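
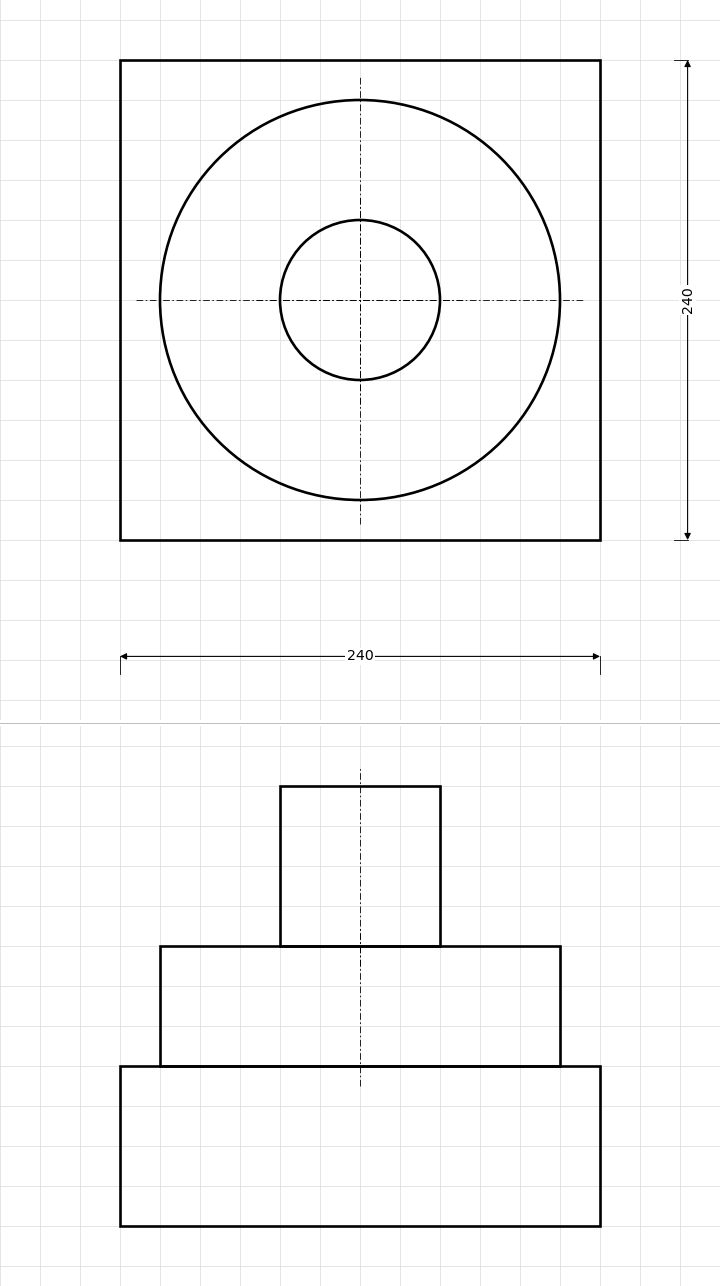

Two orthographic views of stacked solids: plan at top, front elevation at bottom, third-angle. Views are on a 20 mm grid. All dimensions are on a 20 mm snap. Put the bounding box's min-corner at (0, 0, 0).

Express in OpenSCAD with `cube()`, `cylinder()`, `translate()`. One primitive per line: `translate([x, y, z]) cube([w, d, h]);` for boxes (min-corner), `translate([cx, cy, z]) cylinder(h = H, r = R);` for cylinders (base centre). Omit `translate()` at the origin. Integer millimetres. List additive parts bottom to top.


cube([240, 240, 80]);
translate([120, 120, 80]) cylinder(h = 60, r = 100);
translate([120, 120, 140]) cylinder(h = 80, r = 40);


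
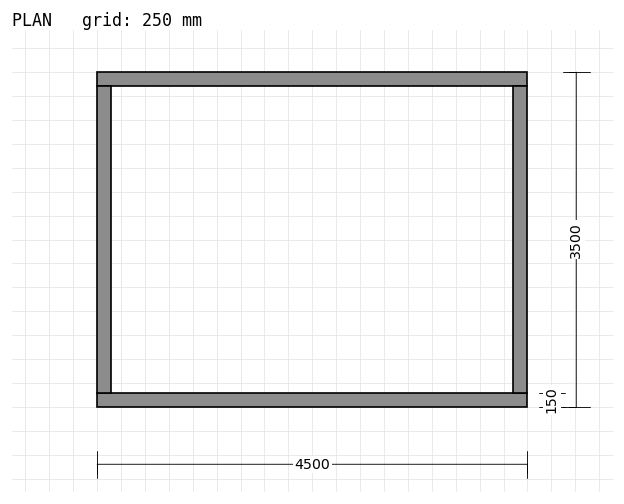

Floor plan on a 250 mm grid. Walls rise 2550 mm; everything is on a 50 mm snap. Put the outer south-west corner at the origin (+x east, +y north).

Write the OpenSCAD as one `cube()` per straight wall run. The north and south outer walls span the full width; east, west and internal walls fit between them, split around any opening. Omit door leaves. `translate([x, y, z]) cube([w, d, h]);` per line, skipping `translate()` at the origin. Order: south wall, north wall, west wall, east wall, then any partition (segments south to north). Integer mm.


cube([4500, 150, 2550]);
translate([0, 3350, 0]) cube([4500, 150, 2550]);
translate([0, 150, 0]) cube([150, 3200, 2550]);
translate([4350, 150, 0]) cube([150, 3200, 2550]);


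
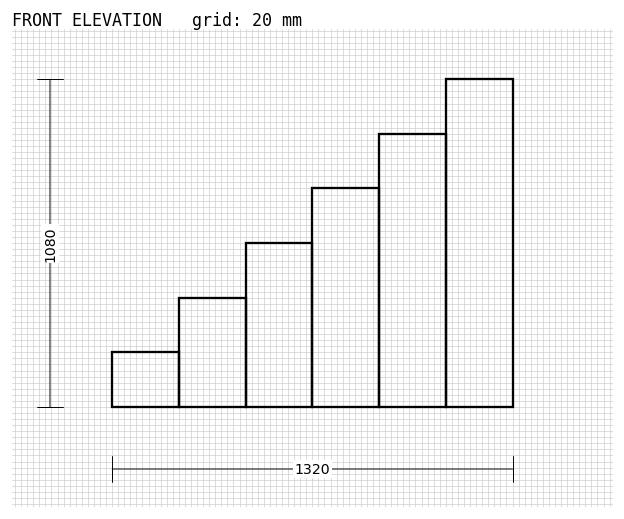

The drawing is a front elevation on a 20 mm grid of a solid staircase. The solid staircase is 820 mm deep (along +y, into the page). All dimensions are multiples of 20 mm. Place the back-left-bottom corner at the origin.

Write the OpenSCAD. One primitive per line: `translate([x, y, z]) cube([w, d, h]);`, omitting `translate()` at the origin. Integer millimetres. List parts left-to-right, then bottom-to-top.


cube([220, 820, 180]);
translate([220, 0, 0]) cube([220, 820, 360]);
translate([440, 0, 0]) cube([220, 820, 540]);
translate([660, 0, 0]) cube([220, 820, 720]);
translate([880, 0, 0]) cube([220, 820, 900]);
translate([1100, 0, 0]) cube([220, 820, 1080]);


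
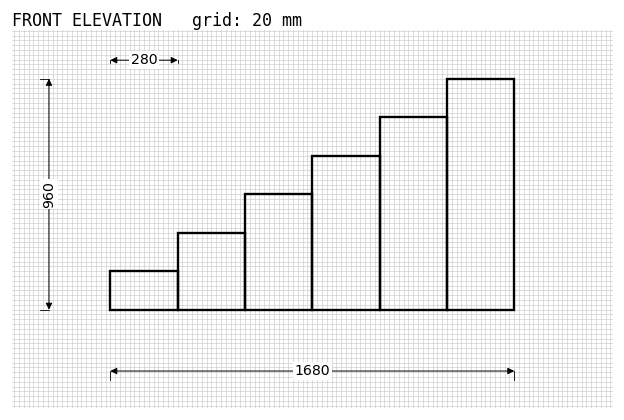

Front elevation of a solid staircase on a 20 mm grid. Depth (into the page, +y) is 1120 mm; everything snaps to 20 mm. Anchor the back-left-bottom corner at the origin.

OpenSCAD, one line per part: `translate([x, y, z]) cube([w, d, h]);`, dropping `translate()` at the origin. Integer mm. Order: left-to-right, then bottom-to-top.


cube([280, 1120, 160]);
translate([280, 0, 0]) cube([280, 1120, 320]);
translate([560, 0, 0]) cube([280, 1120, 480]);
translate([840, 0, 0]) cube([280, 1120, 640]);
translate([1120, 0, 0]) cube([280, 1120, 800]);
translate([1400, 0, 0]) cube([280, 1120, 960]);


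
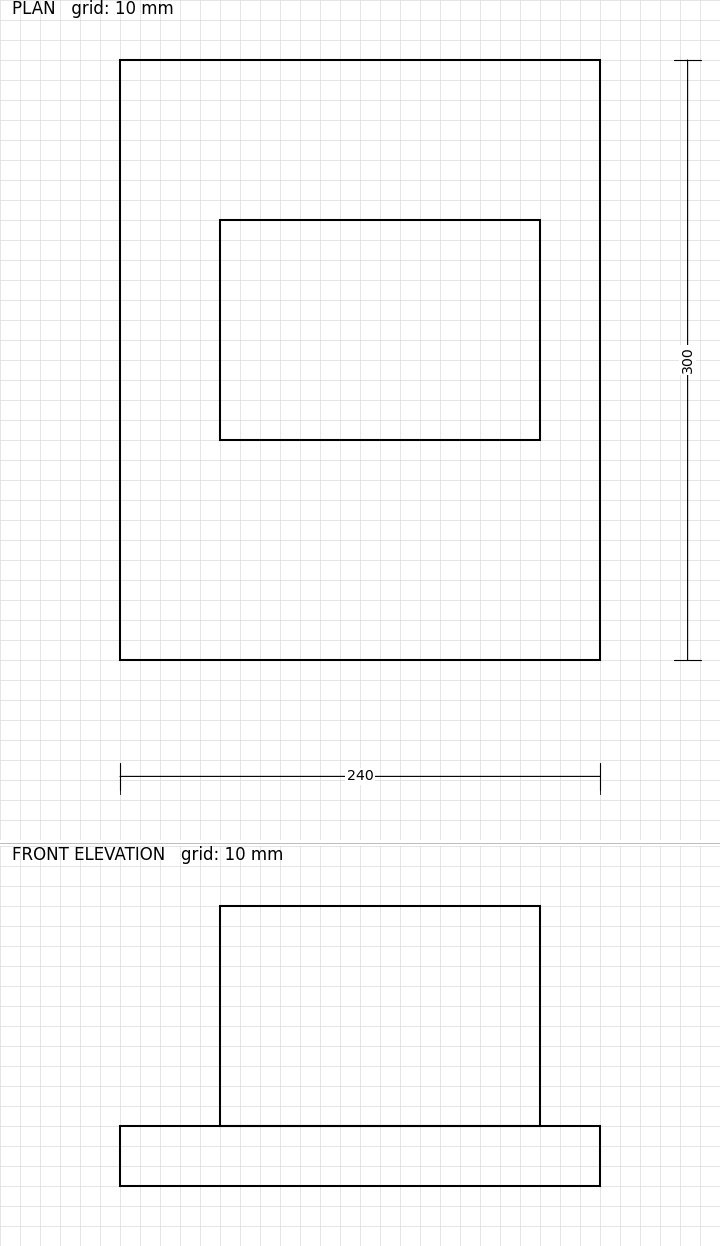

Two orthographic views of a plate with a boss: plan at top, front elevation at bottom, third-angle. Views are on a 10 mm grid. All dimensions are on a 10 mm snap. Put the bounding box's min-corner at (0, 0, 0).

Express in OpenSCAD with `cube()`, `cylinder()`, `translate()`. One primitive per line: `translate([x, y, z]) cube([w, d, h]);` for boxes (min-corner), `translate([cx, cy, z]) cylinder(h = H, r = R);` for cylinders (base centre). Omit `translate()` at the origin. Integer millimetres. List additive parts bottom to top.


cube([240, 300, 30]);
translate([50, 110, 30]) cube([160, 110, 110]);


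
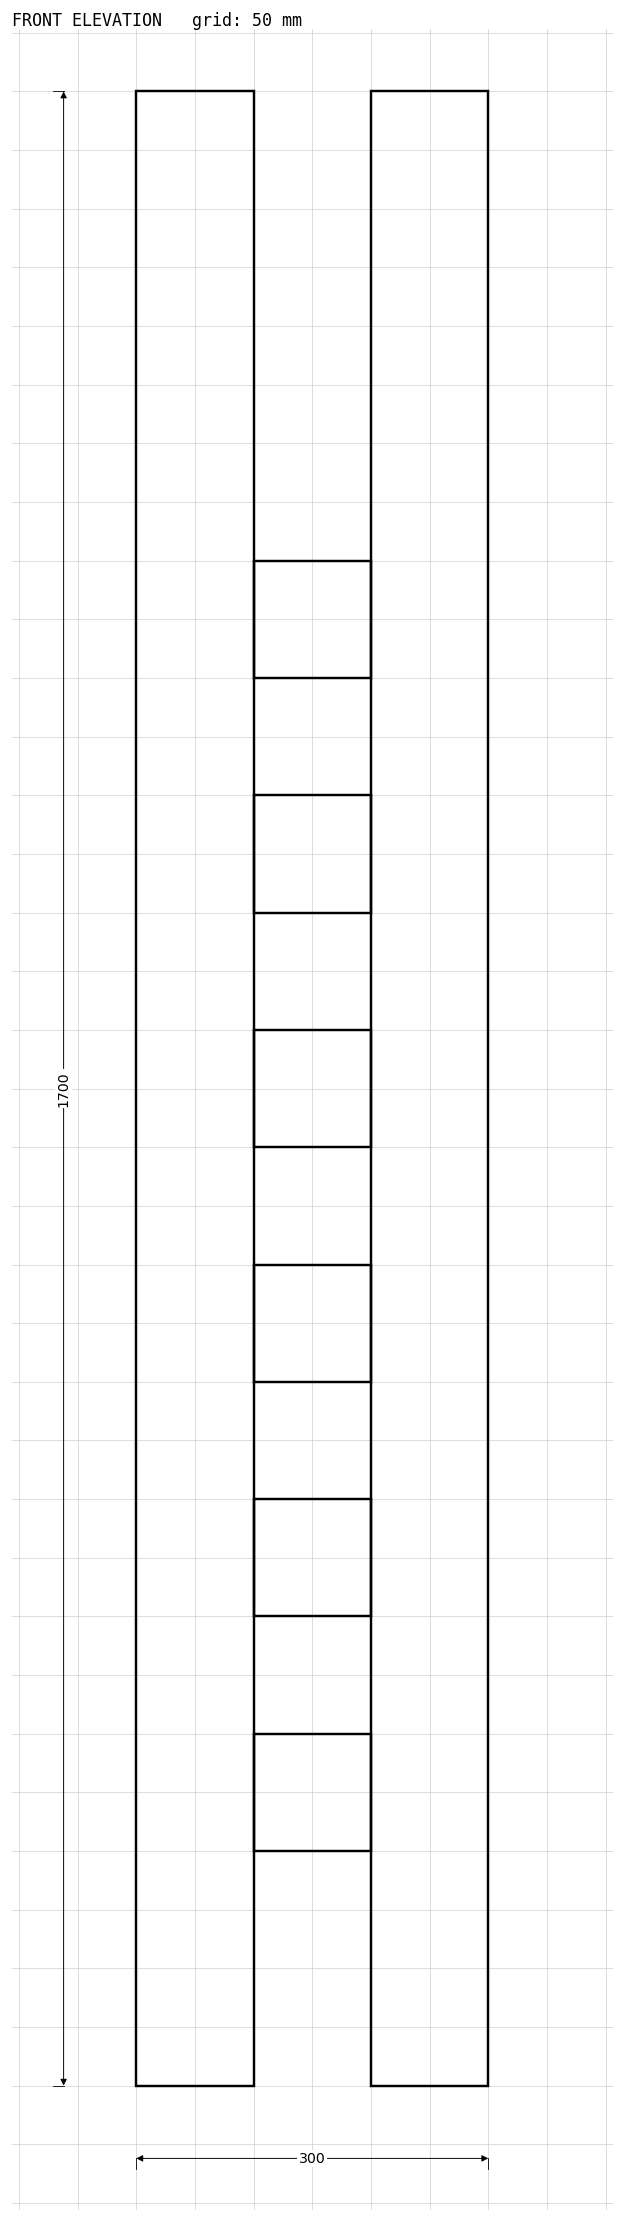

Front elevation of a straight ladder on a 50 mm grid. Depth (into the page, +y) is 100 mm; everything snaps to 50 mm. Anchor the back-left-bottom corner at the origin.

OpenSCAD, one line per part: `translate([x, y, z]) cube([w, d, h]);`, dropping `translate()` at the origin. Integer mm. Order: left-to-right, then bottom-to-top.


cube([100, 100, 1700]);
translate([100, 0, 200]) cube([100, 100, 100]);
translate([100, 0, 400]) cube([100, 100, 100]);
translate([100, 0, 600]) cube([100, 100, 100]);
translate([100, 0, 800]) cube([100, 100, 100]);
translate([100, 0, 1000]) cube([100, 100, 100]);
translate([100, 0, 1200]) cube([100, 100, 100]);
translate([200, 0, 0]) cube([100, 100, 1700]);


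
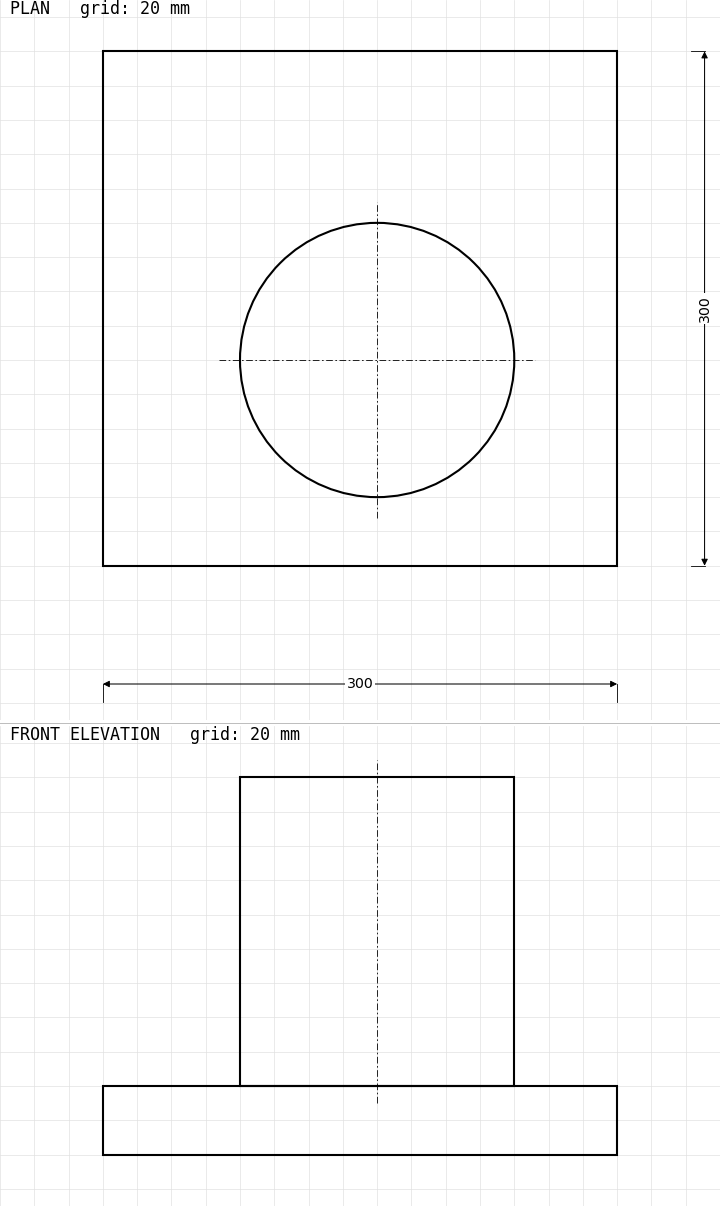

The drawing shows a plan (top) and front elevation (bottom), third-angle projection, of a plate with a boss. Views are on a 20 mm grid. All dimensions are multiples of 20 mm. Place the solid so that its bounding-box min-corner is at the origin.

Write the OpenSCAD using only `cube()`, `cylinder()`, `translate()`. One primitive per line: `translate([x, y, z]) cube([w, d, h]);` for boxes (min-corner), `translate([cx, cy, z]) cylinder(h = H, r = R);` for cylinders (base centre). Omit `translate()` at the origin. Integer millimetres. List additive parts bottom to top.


cube([300, 300, 40]);
translate([160, 120, 40]) cylinder(h = 180, r = 80);


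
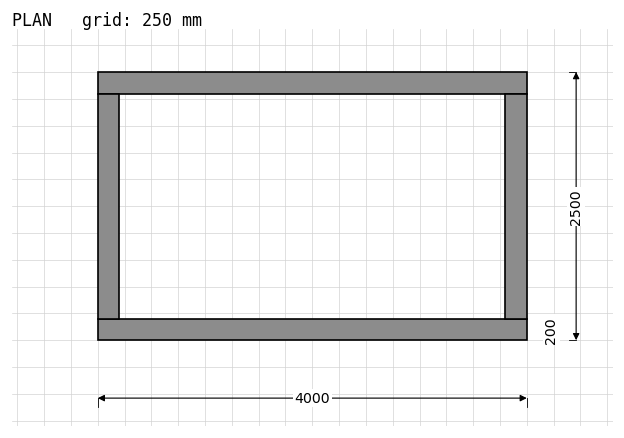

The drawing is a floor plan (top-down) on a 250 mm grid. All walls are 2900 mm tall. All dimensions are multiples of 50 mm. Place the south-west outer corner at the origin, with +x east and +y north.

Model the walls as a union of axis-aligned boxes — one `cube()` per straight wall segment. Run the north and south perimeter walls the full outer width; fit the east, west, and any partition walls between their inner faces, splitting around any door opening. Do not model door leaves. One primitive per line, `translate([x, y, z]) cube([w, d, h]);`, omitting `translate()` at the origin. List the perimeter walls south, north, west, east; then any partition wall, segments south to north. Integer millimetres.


cube([4000, 200, 2900]);
translate([0, 2300, 0]) cube([4000, 200, 2900]);
translate([0, 200, 0]) cube([200, 2100, 2900]);
translate([3800, 200, 0]) cube([200, 2100, 2900]);


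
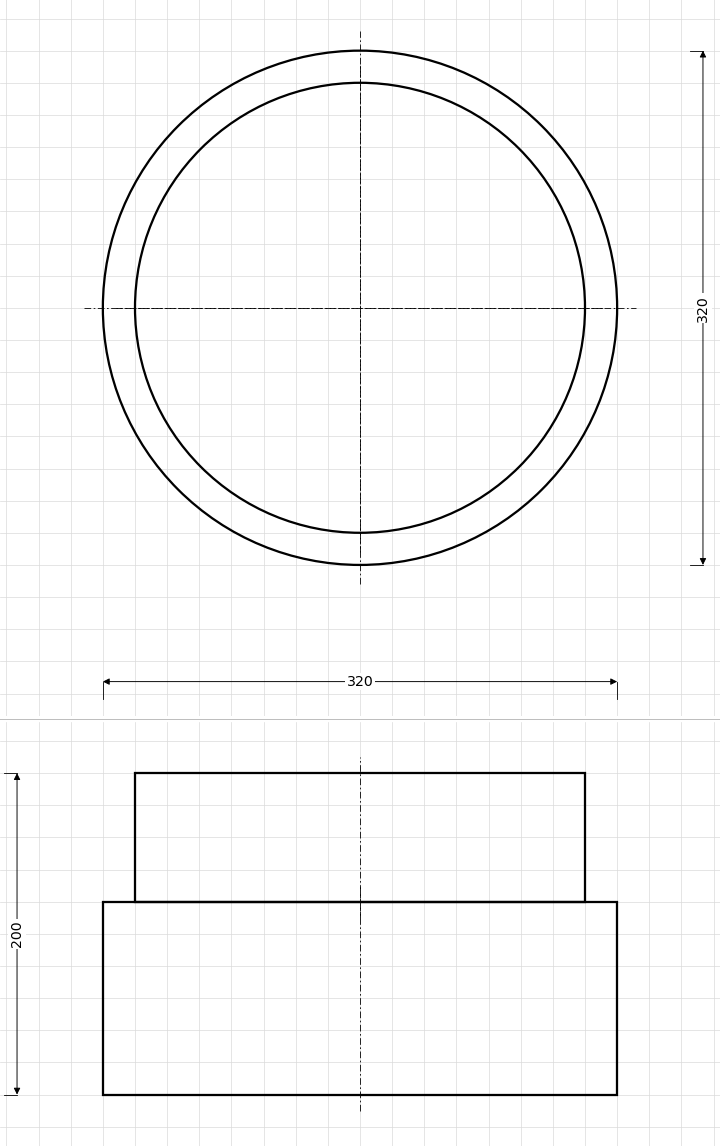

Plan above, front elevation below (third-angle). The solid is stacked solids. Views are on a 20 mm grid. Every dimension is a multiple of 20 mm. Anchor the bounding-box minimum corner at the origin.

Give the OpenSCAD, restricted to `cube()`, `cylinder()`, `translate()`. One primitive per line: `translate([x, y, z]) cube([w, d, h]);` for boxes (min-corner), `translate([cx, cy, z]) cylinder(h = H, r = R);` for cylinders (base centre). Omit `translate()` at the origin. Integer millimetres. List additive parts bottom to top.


translate([160, 160, 0]) cylinder(h = 120, r = 160);
translate([160, 160, 120]) cylinder(h = 80, r = 140);


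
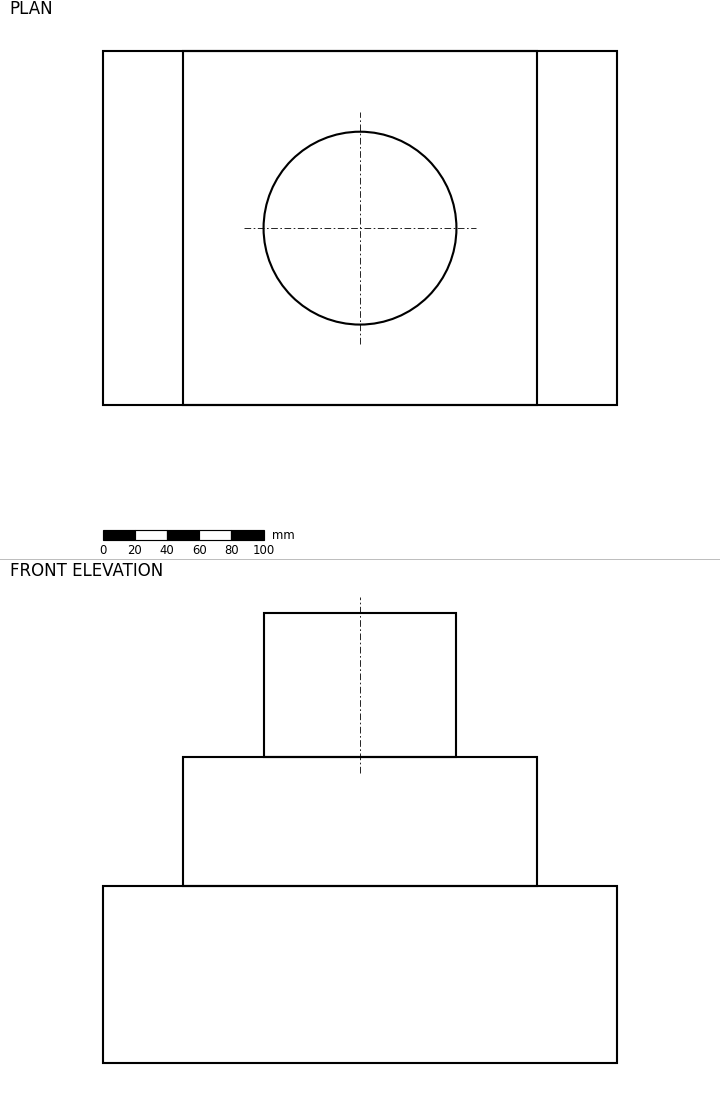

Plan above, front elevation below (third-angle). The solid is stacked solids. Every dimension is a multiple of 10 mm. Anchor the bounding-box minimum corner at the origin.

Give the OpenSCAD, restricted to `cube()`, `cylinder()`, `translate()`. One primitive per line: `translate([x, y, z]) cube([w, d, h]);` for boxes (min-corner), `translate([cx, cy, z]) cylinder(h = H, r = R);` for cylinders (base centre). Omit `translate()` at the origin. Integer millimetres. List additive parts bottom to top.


cube([320, 220, 110]);
translate([50, 0, 110]) cube([220, 220, 80]);
translate([160, 110, 190]) cylinder(h = 90, r = 60);


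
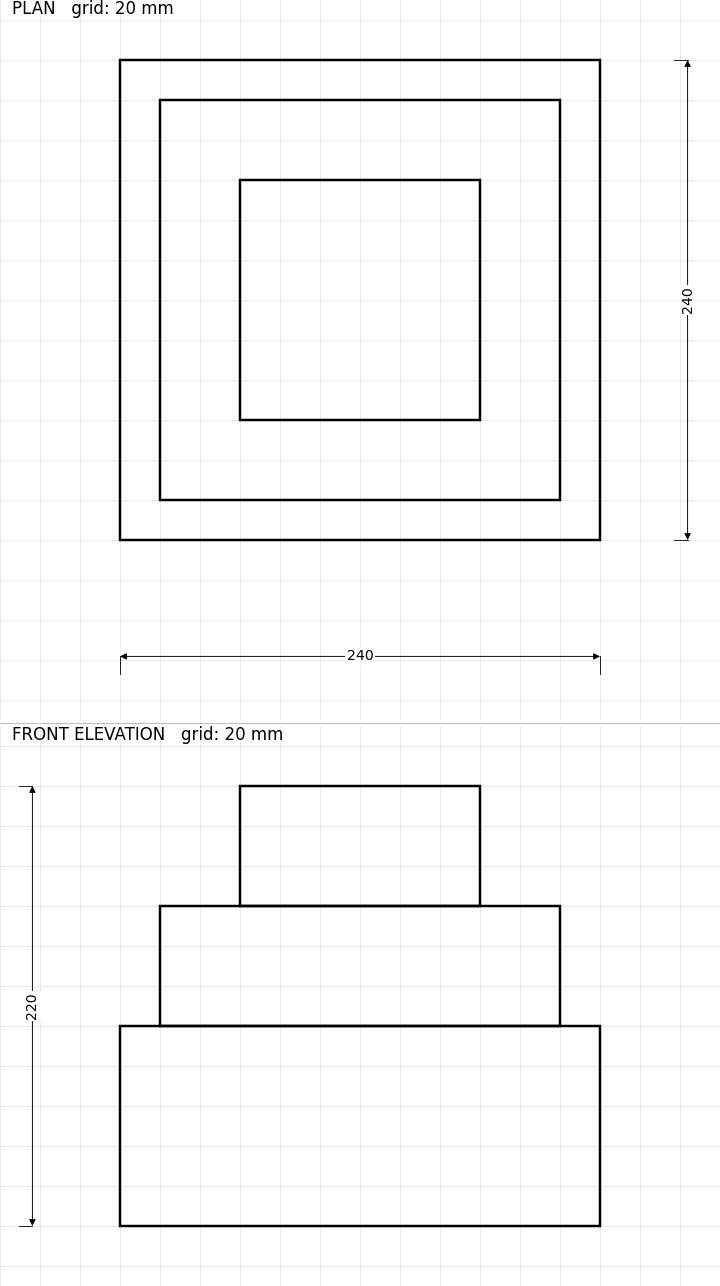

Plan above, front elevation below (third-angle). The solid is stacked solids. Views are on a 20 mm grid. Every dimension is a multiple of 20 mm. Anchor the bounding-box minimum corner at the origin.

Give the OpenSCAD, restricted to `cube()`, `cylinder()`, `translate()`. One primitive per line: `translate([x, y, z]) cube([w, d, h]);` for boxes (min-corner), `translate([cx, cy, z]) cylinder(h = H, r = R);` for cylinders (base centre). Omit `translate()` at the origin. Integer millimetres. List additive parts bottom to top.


cube([240, 240, 100]);
translate([20, 20, 100]) cube([200, 200, 60]);
translate([60, 60, 160]) cube([120, 120, 60]);


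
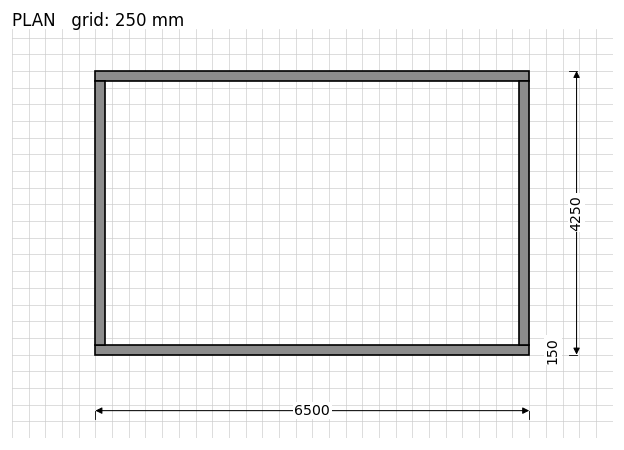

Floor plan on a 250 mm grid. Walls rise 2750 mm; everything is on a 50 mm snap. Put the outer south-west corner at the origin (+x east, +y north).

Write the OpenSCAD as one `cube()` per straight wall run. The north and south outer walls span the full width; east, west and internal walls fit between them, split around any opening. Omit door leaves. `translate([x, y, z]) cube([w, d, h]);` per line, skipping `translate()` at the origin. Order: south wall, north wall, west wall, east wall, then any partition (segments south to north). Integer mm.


cube([6500, 150, 2750]);
translate([0, 4100, 0]) cube([6500, 150, 2750]);
translate([0, 150, 0]) cube([150, 3950, 2750]);
translate([6350, 150, 0]) cube([150, 3950, 2750]);


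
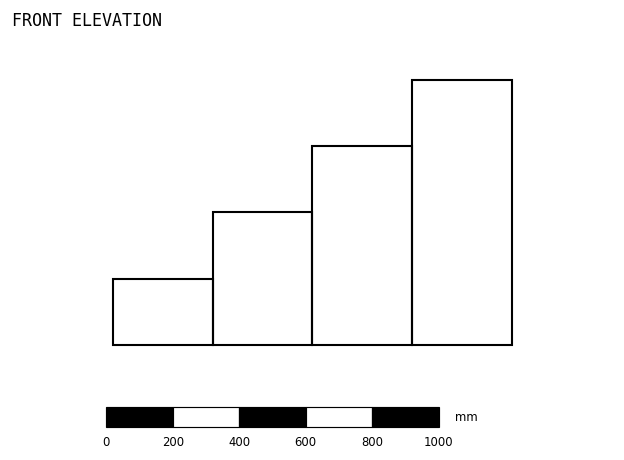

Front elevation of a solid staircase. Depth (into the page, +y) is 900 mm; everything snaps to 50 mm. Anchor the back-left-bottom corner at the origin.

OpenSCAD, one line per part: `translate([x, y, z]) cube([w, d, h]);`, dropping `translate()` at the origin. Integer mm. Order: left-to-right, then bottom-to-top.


cube([300, 900, 200]);
translate([300, 0, 0]) cube([300, 900, 400]);
translate([600, 0, 0]) cube([300, 900, 600]);
translate([900, 0, 0]) cube([300, 900, 800]);


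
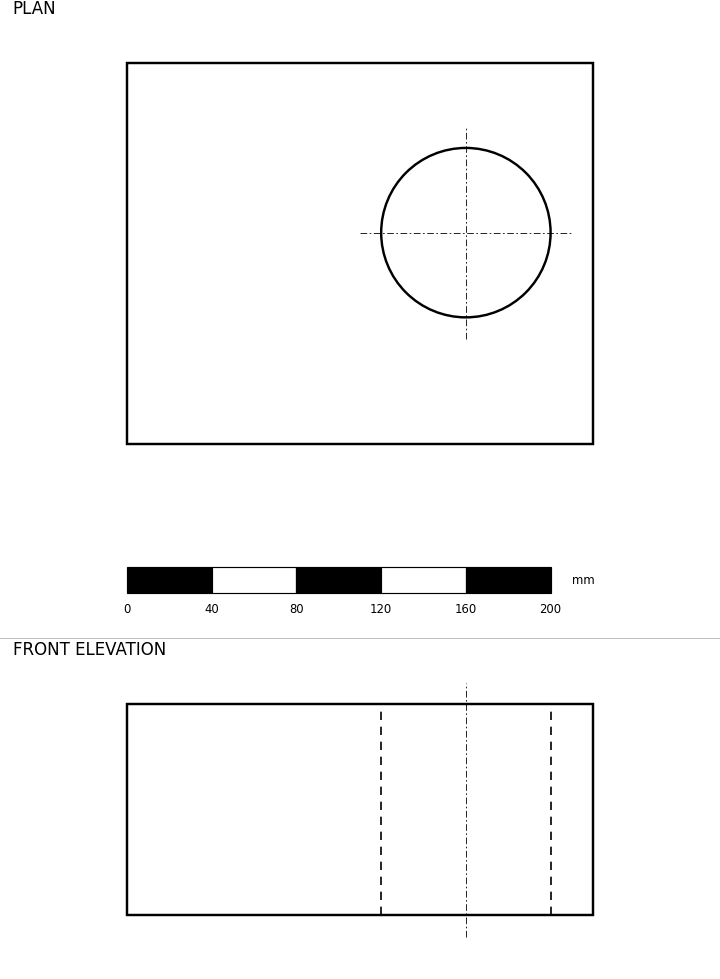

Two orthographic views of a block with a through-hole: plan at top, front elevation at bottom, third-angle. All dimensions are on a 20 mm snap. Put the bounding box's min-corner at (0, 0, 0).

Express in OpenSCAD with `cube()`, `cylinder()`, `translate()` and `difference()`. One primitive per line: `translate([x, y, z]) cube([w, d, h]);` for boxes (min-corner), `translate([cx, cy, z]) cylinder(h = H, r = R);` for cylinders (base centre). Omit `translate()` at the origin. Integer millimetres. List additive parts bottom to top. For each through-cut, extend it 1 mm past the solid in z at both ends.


difference() {
  cube([220, 180, 100]);
  translate([160, 100, -1]) cylinder(h = 102, r = 40);
}


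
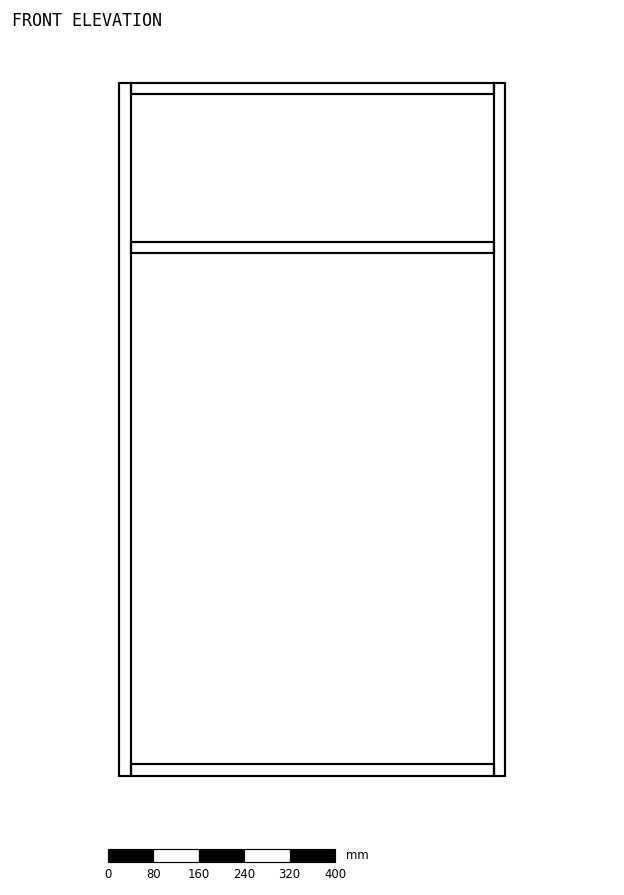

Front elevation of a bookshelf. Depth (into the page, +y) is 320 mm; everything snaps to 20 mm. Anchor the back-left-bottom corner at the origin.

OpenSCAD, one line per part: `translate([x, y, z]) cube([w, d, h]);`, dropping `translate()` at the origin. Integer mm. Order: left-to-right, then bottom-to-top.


cube([20, 320, 1220]);
translate([20, 0, 0]) cube([640, 320, 20]);
translate([20, 0, 920]) cube([640, 320, 20]);
translate([20, 0, 1200]) cube([640, 320, 20]);
translate([660, 0, 0]) cube([20, 320, 1220]);


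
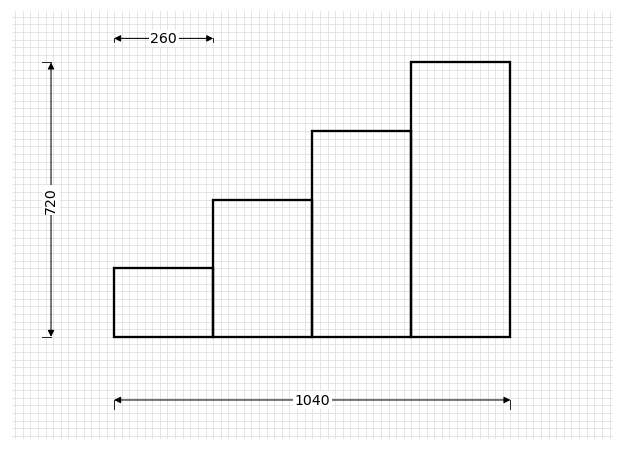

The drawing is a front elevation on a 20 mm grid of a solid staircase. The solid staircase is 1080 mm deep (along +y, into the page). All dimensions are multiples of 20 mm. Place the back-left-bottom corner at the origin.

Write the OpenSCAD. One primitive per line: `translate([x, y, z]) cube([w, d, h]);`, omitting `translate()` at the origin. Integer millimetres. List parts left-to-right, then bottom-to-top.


cube([260, 1080, 180]);
translate([260, 0, 0]) cube([260, 1080, 360]);
translate([520, 0, 0]) cube([260, 1080, 540]);
translate([780, 0, 0]) cube([260, 1080, 720]);


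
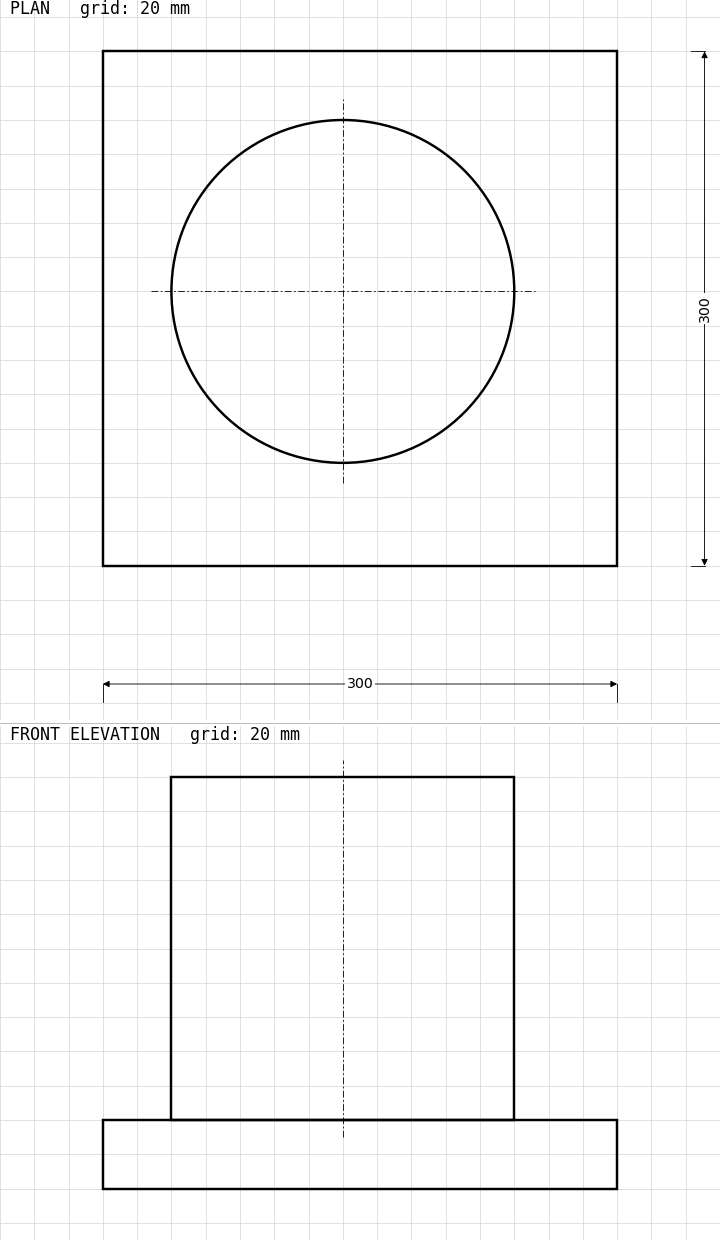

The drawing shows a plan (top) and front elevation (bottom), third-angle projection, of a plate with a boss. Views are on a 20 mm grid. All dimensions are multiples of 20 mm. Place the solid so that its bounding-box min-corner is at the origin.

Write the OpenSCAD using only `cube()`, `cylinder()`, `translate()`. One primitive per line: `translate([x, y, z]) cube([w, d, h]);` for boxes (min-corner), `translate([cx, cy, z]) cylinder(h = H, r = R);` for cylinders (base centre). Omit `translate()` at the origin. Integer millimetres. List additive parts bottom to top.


cube([300, 300, 40]);
translate([140, 160, 40]) cylinder(h = 200, r = 100);


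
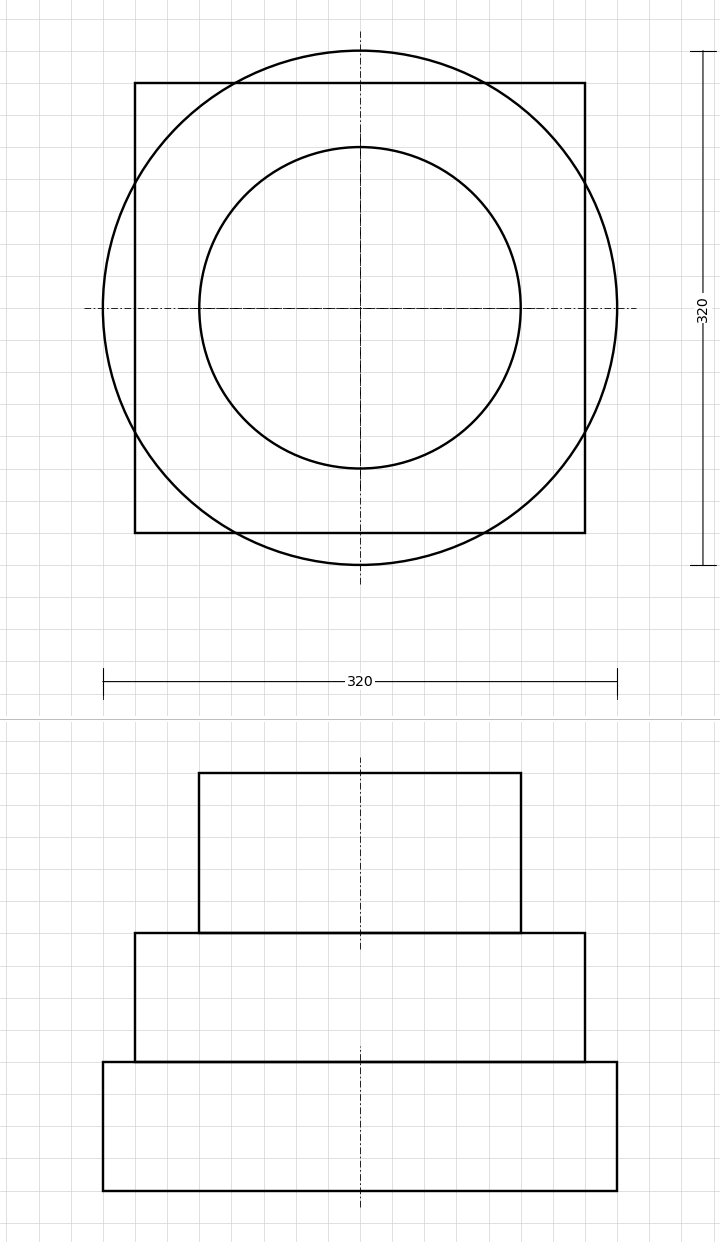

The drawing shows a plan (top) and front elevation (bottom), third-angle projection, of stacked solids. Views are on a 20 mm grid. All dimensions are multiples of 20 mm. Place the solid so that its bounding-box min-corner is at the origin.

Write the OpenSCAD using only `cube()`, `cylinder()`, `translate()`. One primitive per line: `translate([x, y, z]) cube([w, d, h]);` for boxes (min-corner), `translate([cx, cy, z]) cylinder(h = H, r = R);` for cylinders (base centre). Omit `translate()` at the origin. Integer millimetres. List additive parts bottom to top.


translate([160, 160, 0]) cylinder(h = 80, r = 160);
translate([20, 20, 80]) cube([280, 280, 80]);
translate([160, 160, 160]) cylinder(h = 100, r = 100);


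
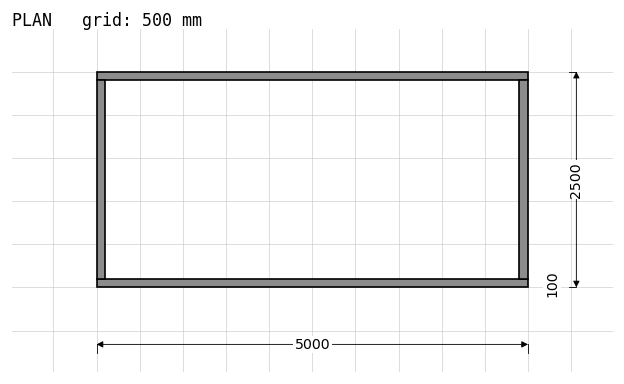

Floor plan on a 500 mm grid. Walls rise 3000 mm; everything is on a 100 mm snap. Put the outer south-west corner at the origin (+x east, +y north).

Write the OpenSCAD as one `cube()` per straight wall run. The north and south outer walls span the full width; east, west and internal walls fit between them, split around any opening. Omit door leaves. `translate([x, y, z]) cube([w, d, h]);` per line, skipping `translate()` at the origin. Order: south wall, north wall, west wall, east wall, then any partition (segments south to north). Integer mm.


cube([5000, 100, 3000]);
translate([0, 2400, 0]) cube([5000, 100, 3000]);
translate([0, 100, 0]) cube([100, 2300, 3000]);
translate([4900, 100, 0]) cube([100, 2300, 3000]);


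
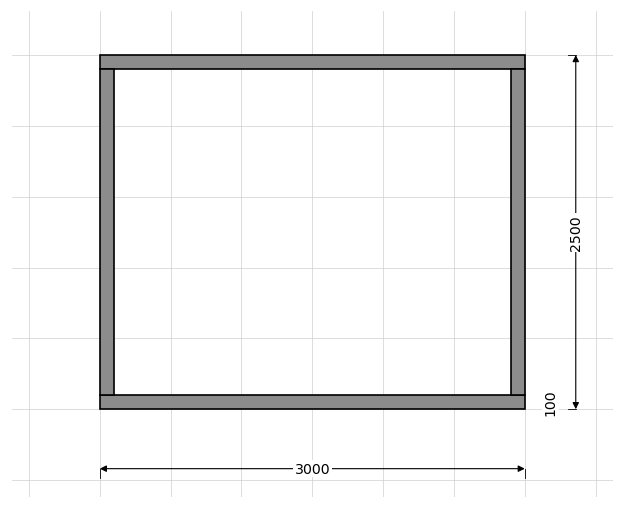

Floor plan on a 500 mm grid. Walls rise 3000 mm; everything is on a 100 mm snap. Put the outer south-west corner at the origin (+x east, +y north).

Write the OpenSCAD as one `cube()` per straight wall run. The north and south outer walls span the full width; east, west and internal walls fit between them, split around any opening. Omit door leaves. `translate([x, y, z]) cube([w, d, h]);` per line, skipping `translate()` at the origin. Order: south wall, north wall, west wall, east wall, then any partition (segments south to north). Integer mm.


cube([3000, 100, 3000]);
translate([0, 2400, 0]) cube([3000, 100, 3000]);
translate([0, 100, 0]) cube([100, 2300, 3000]);
translate([2900, 100, 0]) cube([100, 2300, 3000]);


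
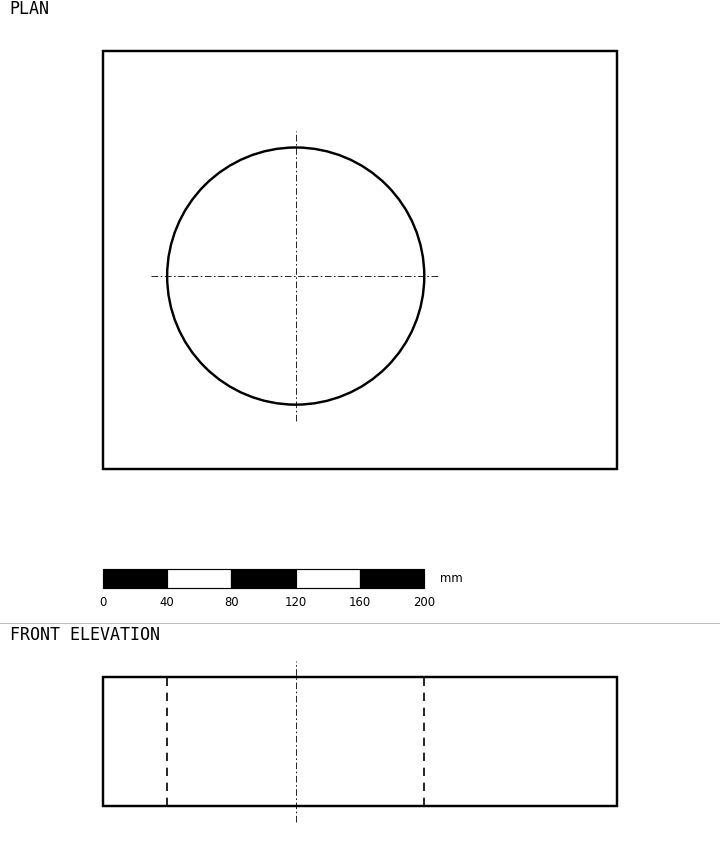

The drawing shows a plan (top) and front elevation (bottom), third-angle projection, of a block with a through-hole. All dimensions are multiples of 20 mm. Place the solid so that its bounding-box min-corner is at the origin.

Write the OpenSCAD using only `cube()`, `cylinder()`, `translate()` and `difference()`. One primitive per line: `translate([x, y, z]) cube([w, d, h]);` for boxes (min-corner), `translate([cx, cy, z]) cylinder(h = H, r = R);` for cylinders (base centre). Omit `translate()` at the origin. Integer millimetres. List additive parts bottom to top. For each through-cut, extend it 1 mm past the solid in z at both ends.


difference() {
  cube([320, 260, 80]);
  translate([120, 120, -1]) cylinder(h = 82, r = 80);
}


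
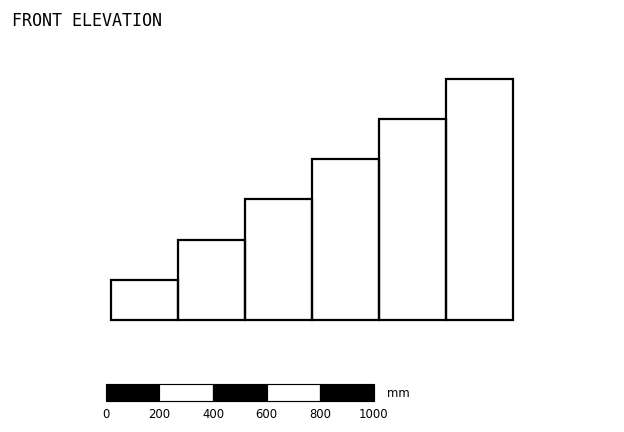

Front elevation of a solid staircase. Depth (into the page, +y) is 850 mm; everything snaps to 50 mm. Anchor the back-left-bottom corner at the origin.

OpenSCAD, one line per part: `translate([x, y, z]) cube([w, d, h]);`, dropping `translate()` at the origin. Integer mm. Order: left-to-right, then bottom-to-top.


cube([250, 850, 150]);
translate([250, 0, 0]) cube([250, 850, 300]);
translate([500, 0, 0]) cube([250, 850, 450]);
translate([750, 0, 0]) cube([250, 850, 600]);
translate([1000, 0, 0]) cube([250, 850, 750]);
translate([1250, 0, 0]) cube([250, 850, 900]);


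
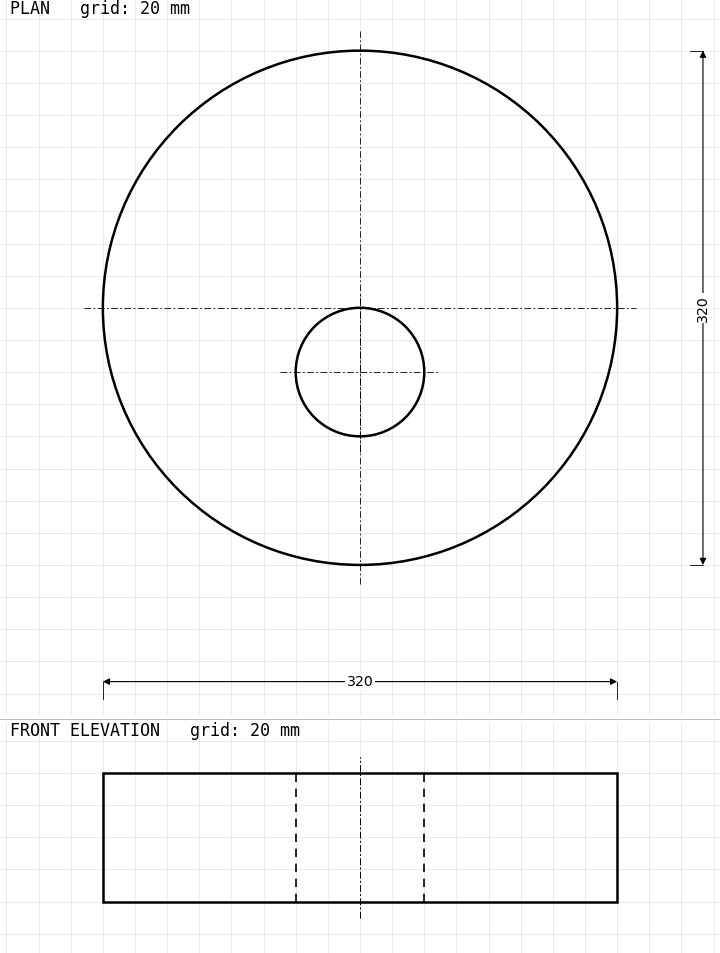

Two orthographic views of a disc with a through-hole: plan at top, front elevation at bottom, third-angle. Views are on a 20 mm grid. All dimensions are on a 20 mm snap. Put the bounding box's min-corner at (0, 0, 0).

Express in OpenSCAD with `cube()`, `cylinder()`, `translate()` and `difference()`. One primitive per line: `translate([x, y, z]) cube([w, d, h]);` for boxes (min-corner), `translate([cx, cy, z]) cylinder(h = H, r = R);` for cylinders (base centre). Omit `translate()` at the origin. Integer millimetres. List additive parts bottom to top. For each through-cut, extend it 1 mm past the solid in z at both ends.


difference() {
  translate([160, 160, 0]) cylinder(h = 80, r = 160);
  translate([160, 120, -1]) cylinder(h = 82, r = 40);
}


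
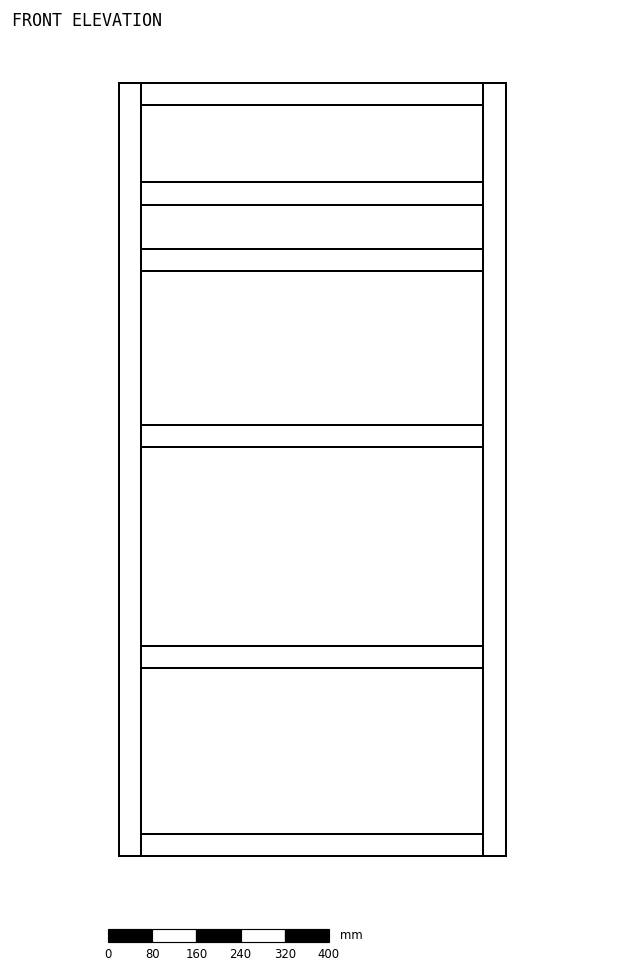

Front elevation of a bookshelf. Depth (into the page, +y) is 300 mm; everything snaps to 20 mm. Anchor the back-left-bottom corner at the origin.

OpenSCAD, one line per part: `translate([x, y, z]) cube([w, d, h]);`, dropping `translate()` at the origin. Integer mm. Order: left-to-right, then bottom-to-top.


cube([40, 300, 1400]);
translate([40, 0, 0]) cube([620, 300, 40]);
translate([40, 0, 340]) cube([620, 300, 40]);
translate([40, 0, 740]) cube([620, 300, 40]);
translate([40, 0, 1060]) cube([620, 300, 40]);
translate([40, 0, 1180]) cube([620, 300, 40]);
translate([40, 0, 1360]) cube([620, 300, 40]);
translate([660, 0, 0]) cube([40, 300, 1400]);


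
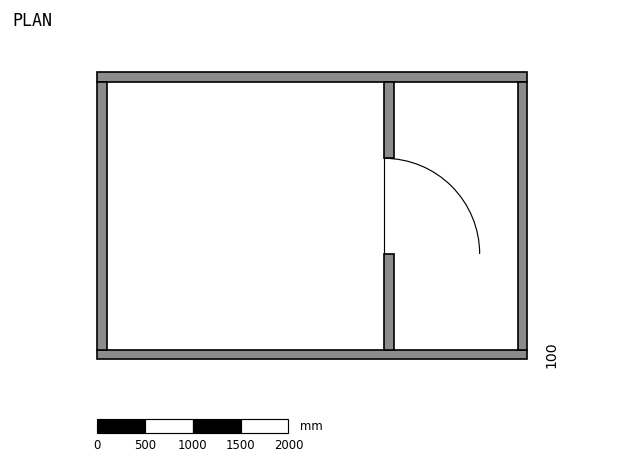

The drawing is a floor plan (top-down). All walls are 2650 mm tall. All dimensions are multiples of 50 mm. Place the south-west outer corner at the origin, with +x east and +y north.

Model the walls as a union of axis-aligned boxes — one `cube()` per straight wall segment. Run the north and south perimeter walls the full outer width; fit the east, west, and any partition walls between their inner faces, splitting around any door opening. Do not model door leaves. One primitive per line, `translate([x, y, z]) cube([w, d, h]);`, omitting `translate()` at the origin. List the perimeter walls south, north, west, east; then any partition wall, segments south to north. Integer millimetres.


cube([4500, 100, 2650]);
translate([0, 2900, 0]) cube([4500, 100, 2650]);
translate([0, 100, 0]) cube([100, 2800, 2650]);
translate([4400, 100, 0]) cube([100, 2800, 2650]);
translate([3000, 100, 0]) cube([100, 1000, 2650]);
translate([3000, 2100, 0]) cube([100, 800, 2650]);


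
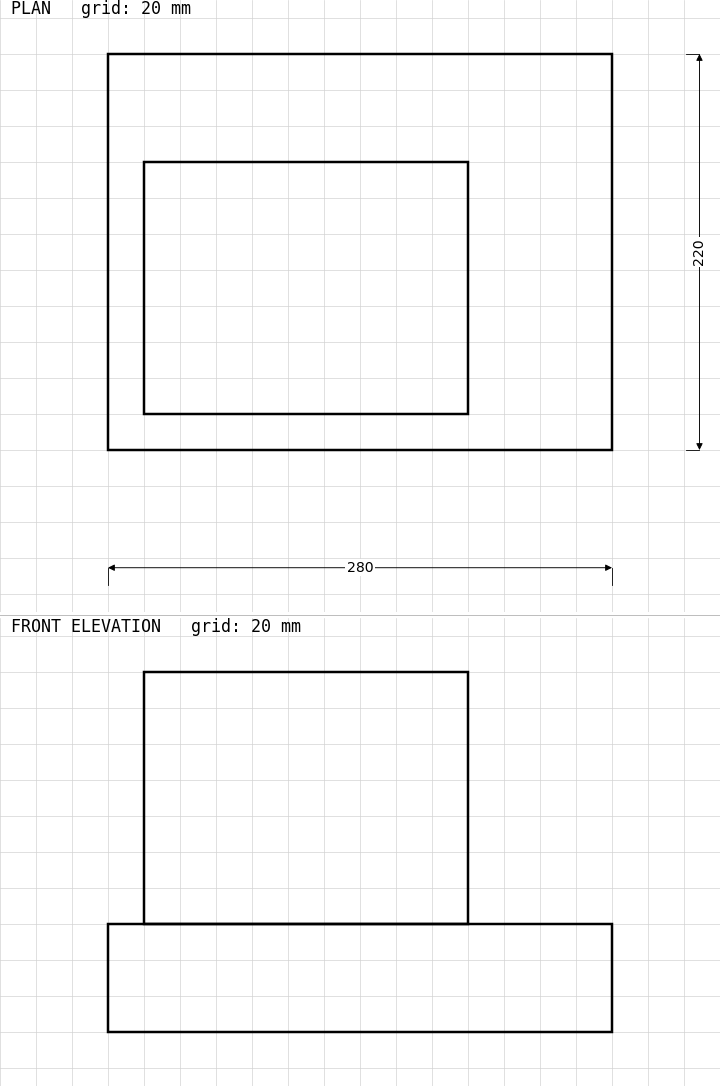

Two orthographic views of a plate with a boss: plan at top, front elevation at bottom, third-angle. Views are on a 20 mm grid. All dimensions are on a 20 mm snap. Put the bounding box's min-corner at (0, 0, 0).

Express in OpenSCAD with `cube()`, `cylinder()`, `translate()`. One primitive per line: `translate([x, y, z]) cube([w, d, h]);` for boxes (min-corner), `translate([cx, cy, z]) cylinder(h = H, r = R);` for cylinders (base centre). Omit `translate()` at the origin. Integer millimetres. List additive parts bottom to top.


cube([280, 220, 60]);
translate([20, 20, 60]) cube([180, 140, 140]);


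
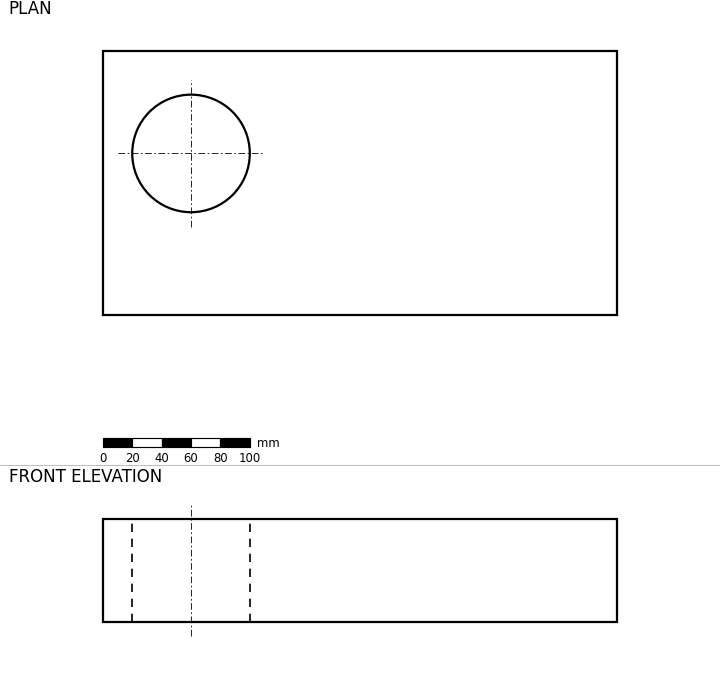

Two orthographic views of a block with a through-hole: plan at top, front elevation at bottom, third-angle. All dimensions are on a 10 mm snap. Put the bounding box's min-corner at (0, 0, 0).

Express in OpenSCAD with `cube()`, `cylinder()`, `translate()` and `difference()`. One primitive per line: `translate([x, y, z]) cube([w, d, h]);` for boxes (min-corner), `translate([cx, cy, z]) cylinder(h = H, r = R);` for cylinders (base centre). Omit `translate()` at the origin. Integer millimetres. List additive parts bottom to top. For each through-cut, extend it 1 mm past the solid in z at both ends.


difference() {
  cube([350, 180, 70]);
  translate([60, 110, -1]) cylinder(h = 72, r = 40);
}


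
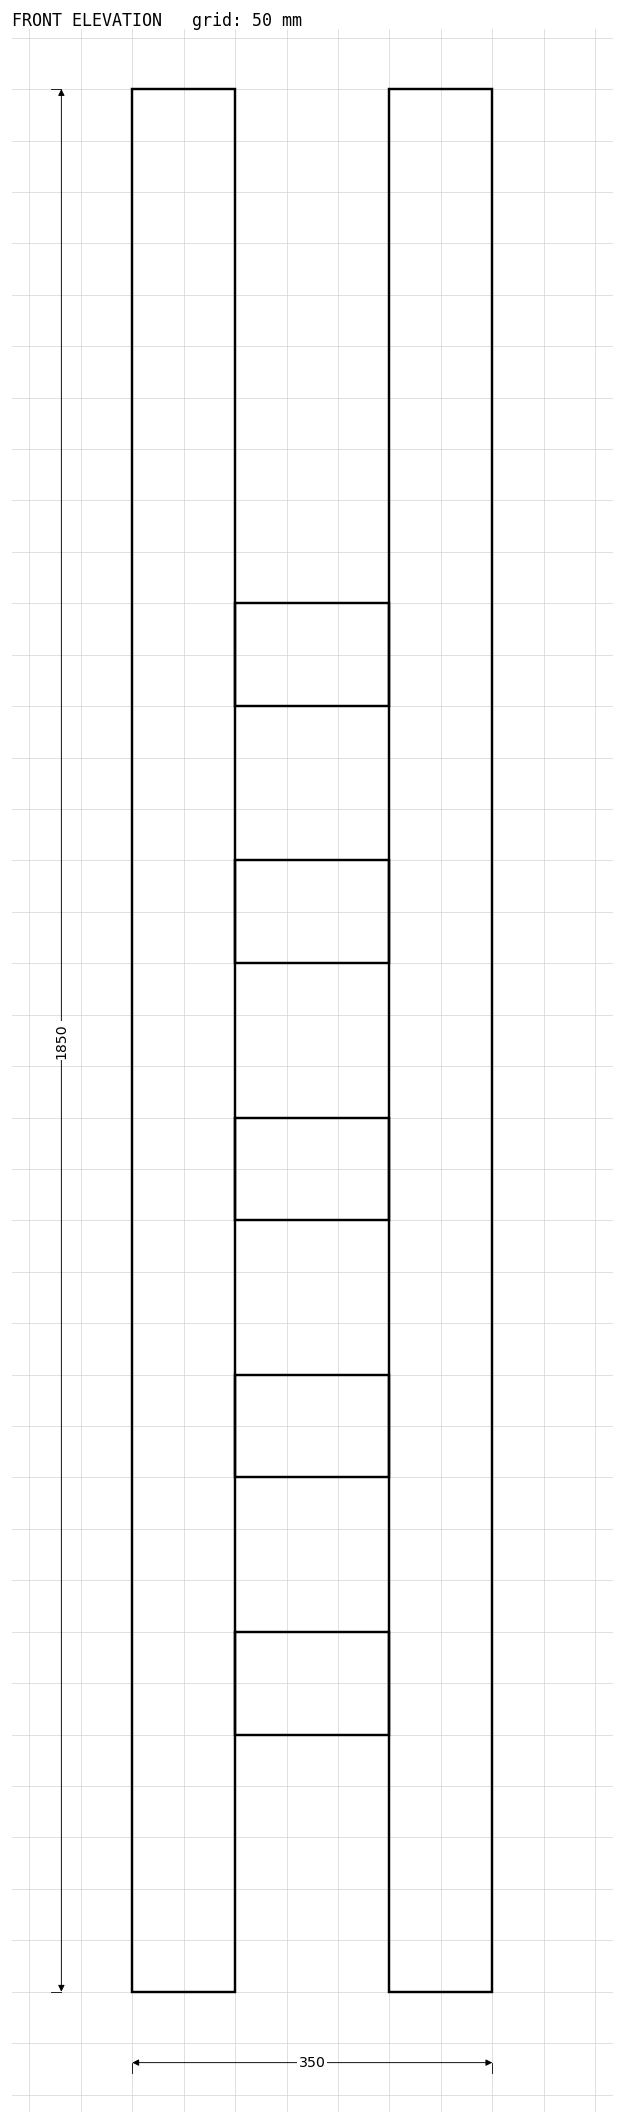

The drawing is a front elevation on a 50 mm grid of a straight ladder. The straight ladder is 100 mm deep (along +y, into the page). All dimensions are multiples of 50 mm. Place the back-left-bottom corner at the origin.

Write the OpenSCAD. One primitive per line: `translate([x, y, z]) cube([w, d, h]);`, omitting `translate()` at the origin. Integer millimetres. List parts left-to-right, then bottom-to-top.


cube([100, 100, 1850]);
translate([100, 0, 250]) cube([150, 100, 100]);
translate([100, 0, 500]) cube([150, 100, 100]);
translate([100, 0, 750]) cube([150, 100, 100]);
translate([100, 0, 1000]) cube([150, 100, 100]);
translate([100, 0, 1250]) cube([150, 100, 100]);
translate([250, 0, 0]) cube([100, 100, 1850]);


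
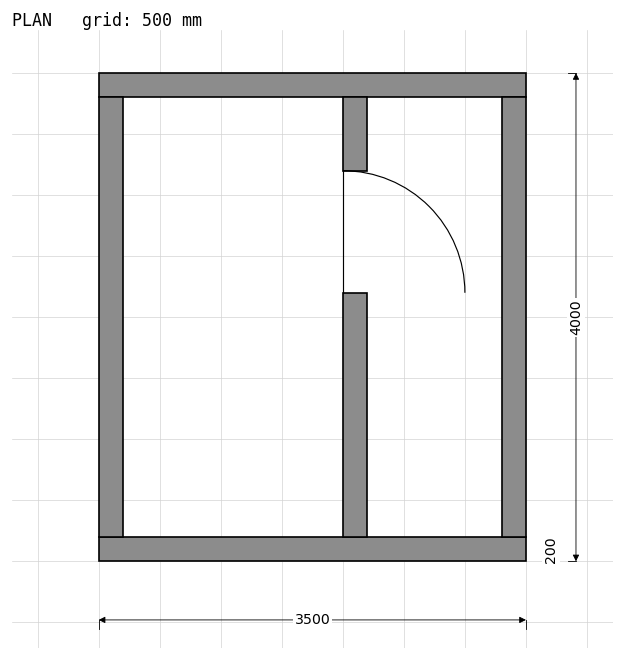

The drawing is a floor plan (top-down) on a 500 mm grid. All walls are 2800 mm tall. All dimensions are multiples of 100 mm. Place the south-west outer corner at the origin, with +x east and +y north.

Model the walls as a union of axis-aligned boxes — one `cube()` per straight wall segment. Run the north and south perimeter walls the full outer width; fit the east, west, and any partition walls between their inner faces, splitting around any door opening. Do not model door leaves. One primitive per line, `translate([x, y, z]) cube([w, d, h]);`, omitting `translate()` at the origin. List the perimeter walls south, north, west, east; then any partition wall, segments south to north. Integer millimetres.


cube([3500, 200, 2800]);
translate([0, 3800, 0]) cube([3500, 200, 2800]);
translate([0, 200, 0]) cube([200, 3600, 2800]);
translate([3300, 200, 0]) cube([200, 3600, 2800]);
translate([2000, 200, 0]) cube([200, 2000, 2800]);
translate([2000, 3200, 0]) cube([200, 600, 2800]);


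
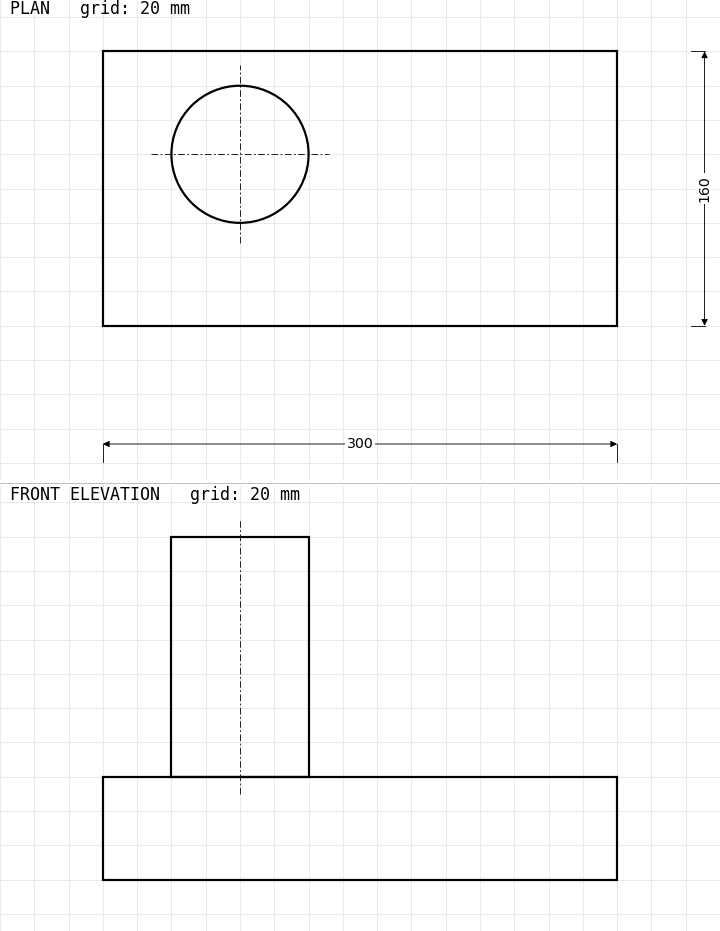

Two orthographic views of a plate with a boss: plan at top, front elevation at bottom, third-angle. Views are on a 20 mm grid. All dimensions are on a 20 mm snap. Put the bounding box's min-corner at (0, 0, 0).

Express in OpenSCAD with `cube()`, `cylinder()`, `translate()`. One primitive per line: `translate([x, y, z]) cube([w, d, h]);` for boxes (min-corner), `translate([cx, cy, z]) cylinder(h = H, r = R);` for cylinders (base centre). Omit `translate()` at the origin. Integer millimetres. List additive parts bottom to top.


cube([300, 160, 60]);
translate([80, 100, 60]) cylinder(h = 140, r = 40);


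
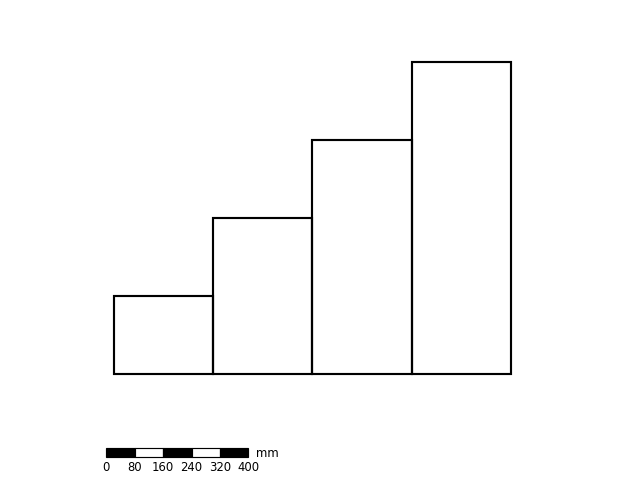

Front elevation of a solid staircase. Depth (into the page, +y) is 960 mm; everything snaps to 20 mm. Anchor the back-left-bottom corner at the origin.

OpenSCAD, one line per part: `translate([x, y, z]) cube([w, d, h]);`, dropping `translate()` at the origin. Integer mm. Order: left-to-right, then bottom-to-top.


cube([280, 960, 220]);
translate([280, 0, 0]) cube([280, 960, 440]);
translate([560, 0, 0]) cube([280, 960, 660]);
translate([840, 0, 0]) cube([280, 960, 880]);


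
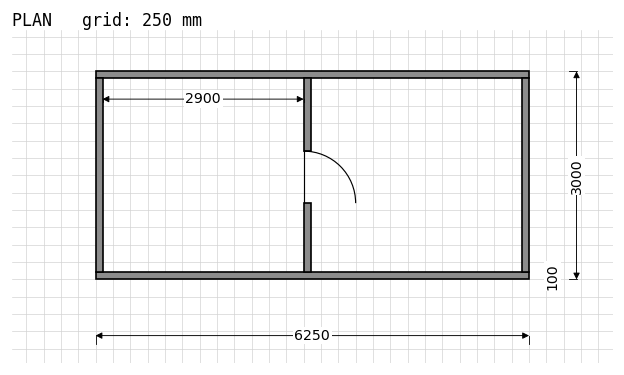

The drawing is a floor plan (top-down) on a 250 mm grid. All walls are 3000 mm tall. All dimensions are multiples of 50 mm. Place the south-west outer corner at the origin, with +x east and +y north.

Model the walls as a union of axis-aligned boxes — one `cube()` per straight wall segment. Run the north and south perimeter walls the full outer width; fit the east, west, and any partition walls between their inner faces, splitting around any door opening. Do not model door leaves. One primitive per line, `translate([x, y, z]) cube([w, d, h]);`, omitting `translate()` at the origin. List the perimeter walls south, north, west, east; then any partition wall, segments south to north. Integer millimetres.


cube([6250, 100, 3000]);
translate([0, 2900, 0]) cube([6250, 100, 3000]);
translate([0, 100, 0]) cube([100, 2800, 3000]);
translate([6150, 100, 0]) cube([100, 2800, 3000]);
translate([3000, 100, 0]) cube([100, 1000, 3000]);
translate([3000, 1850, 0]) cube([100, 1050, 3000]);


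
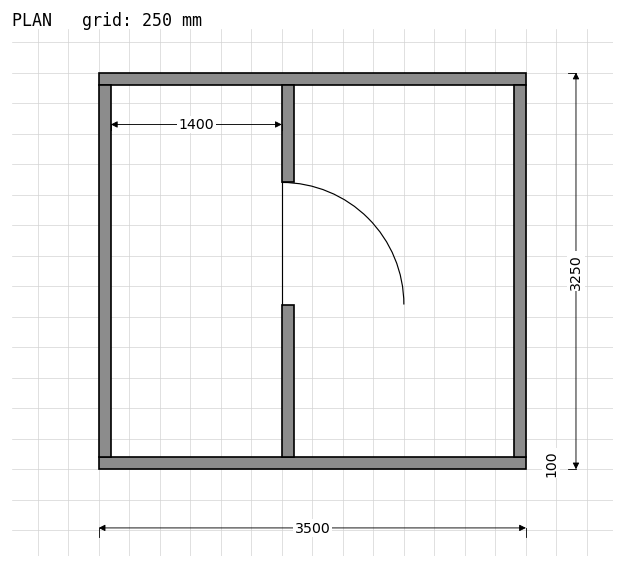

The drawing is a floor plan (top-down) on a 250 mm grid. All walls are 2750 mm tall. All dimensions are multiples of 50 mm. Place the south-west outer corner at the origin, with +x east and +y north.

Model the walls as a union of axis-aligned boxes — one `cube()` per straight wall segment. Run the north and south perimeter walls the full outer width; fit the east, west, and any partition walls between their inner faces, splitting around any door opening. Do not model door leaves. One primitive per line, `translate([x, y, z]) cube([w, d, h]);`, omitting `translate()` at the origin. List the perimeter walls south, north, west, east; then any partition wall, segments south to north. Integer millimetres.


cube([3500, 100, 2750]);
translate([0, 3150, 0]) cube([3500, 100, 2750]);
translate([0, 100, 0]) cube([100, 3050, 2750]);
translate([3400, 100, 0]) cube([100, 3050, 2750]);
translate([1500, 100, 0]) cube([100, 1250, 2750]);
translate([1500, 2350, 0]) cube([100, 800, 2750]);


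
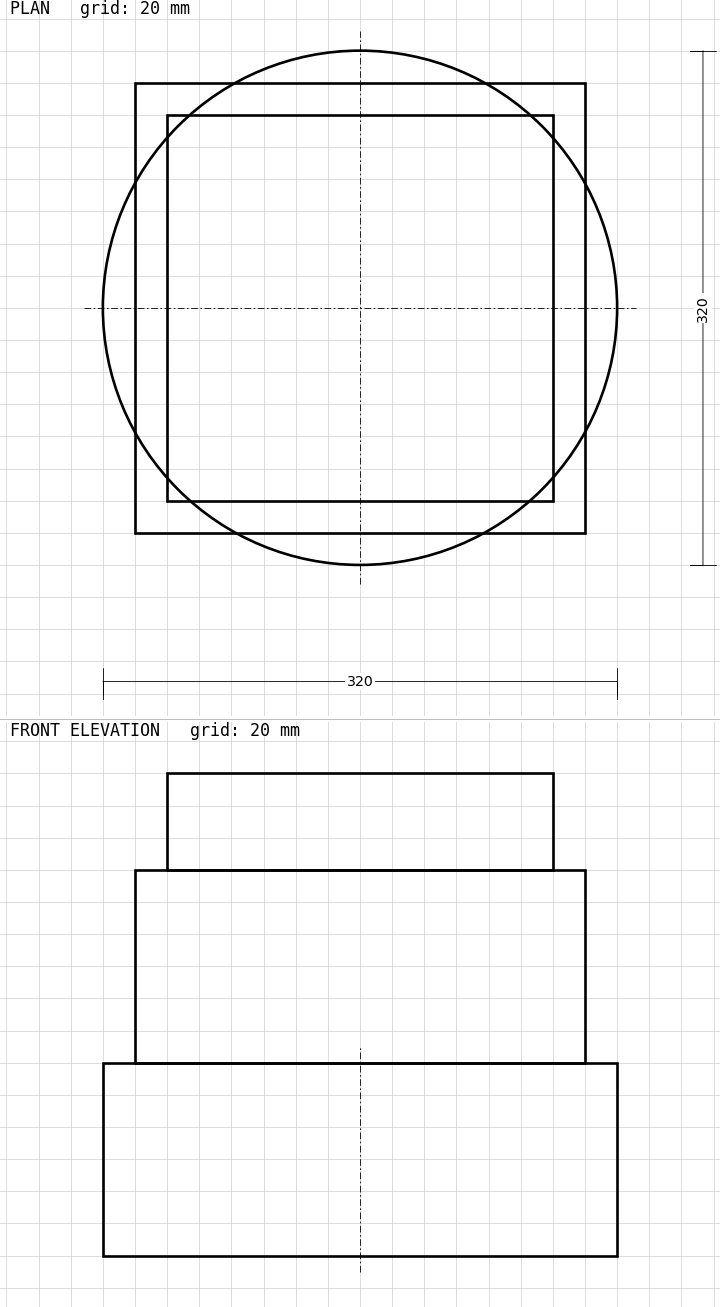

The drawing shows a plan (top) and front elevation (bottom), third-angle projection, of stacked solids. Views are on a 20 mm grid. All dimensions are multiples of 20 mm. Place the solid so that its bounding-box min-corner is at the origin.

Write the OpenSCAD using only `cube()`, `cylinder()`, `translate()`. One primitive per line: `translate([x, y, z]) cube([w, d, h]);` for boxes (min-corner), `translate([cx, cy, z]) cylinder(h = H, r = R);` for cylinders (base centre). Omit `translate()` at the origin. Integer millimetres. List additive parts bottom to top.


translate([160, 160, 0]) cylinder(h = 120, r = 160);
translate([20, 20, 120]) cube([280, 280, 120]);
translate([40, 40, 240]) cube([240, 240, 60]);


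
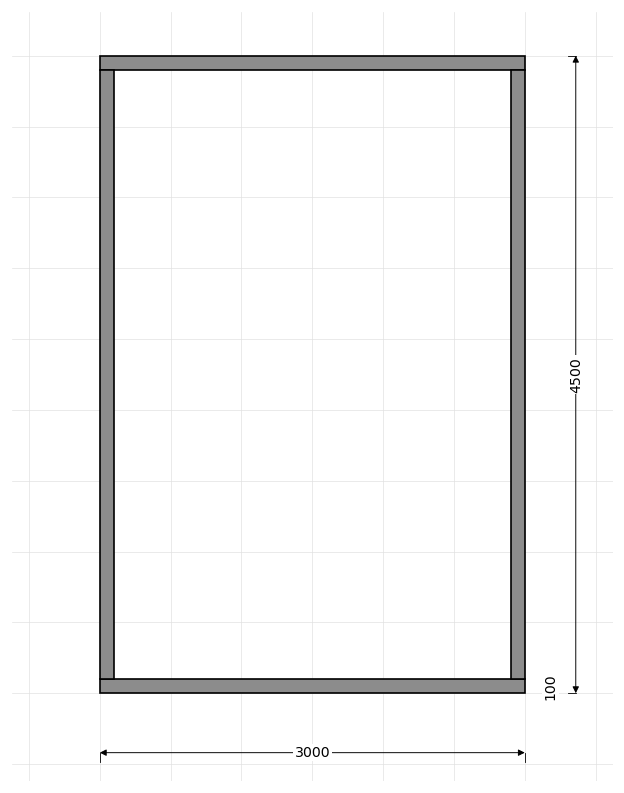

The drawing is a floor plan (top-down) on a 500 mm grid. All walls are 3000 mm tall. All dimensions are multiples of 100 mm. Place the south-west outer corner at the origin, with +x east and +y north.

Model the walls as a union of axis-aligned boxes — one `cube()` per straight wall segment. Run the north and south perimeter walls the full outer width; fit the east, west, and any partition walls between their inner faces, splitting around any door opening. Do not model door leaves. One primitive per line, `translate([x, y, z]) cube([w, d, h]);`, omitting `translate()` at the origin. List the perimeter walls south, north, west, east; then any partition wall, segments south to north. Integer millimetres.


cube([3000, 100, 3000]);
translate([0, 4400, 0]) cube([3000, 100, 3000]);
translate([0, 100, 0]) cube([100, 4300, 3000]);
translate([2900, 100, 0]) cube([100, 4300, 3000]);


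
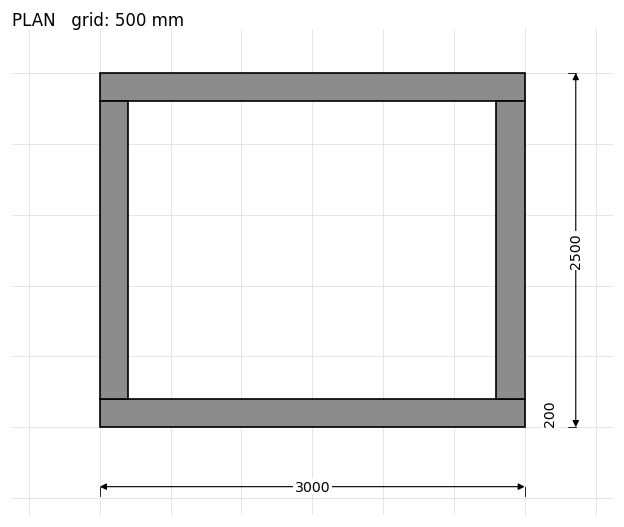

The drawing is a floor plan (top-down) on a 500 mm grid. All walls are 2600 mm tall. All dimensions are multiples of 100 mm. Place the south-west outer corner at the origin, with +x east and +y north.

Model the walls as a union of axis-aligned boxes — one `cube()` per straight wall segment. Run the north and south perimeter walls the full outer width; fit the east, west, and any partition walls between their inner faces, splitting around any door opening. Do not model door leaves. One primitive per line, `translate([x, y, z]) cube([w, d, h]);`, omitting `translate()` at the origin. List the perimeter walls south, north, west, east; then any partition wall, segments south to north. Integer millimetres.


cube([3000, 200, 2600]);
translate([0, 2300, 0]) cube([3000, 200, 2600]);
translate([0, 200, 0]) cube([200, 2100, 2600]);
translate([2800, 200, 0]) cube([200, 2100, 2600]);


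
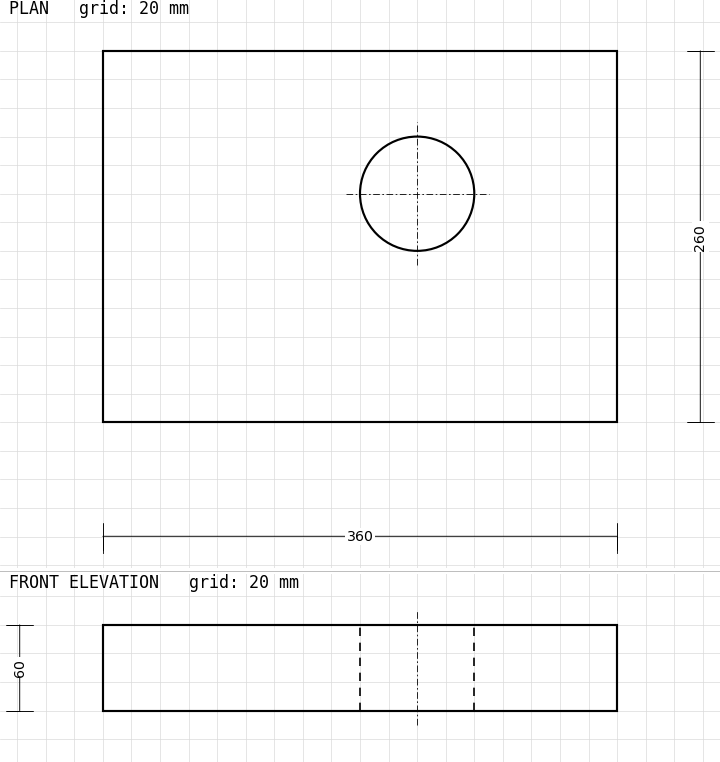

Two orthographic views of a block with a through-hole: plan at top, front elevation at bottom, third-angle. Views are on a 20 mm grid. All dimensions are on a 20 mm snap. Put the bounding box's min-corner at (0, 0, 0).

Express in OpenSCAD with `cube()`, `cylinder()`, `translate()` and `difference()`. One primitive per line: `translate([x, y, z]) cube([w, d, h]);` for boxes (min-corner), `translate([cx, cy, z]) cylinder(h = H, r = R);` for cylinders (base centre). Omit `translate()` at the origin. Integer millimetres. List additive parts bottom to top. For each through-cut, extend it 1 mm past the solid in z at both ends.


difference() {
  cube([360, 260, 60]);
  translate([220, 160, -1]) cylinder(h = 62, r = 40);
}
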